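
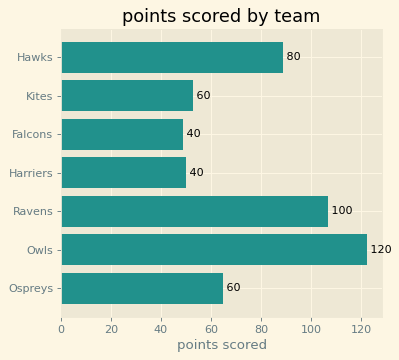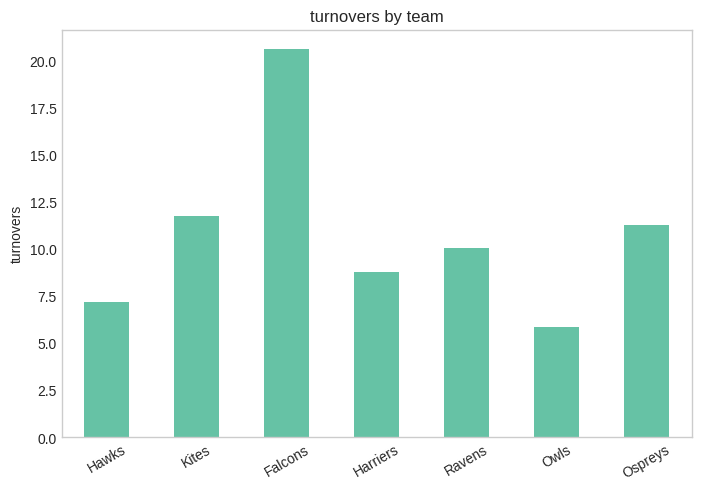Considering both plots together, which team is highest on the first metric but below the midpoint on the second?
Chart 2 median turnovers ≈ 10; below-median teams: Hawks, Harriers, Owls. Among those, Owls has the highest points scored (≈ 120).

Owls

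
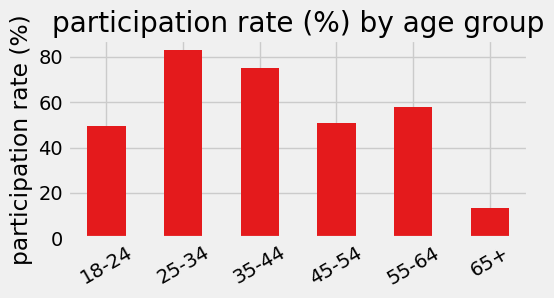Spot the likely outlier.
65+

65+ ≈ 10; the rest sit between ≈ 50 and ≈ 80.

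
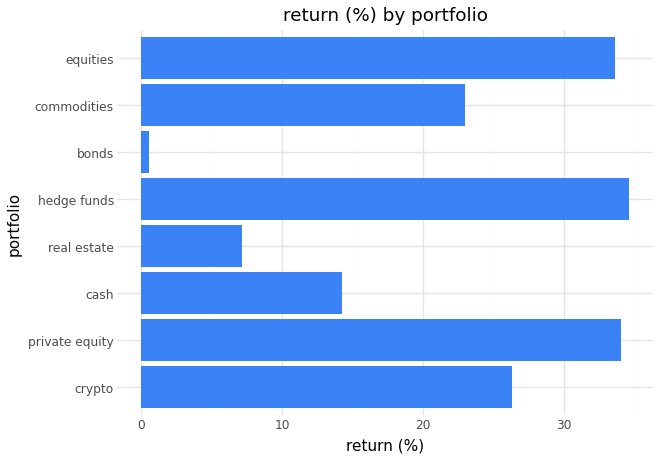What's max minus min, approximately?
Max hedge funds ≈ 35, min bonds ≈ 0; range ≈ 35.

≈ 35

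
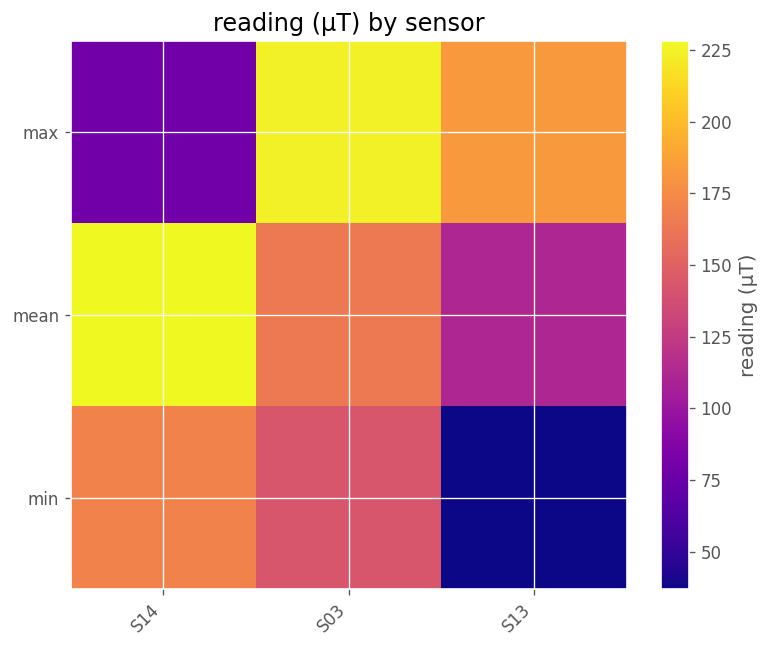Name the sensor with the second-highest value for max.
Top 3 for max: S03 ≈ 220, S13 ≈ 180, S14 ≈ 80.

S13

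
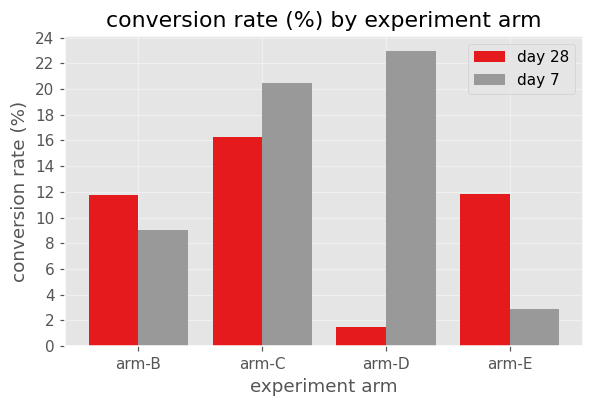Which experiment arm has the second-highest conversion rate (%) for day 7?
Top 3 for day 7: arm-D ≈ 22, arm-C ≈ 20, arm-B ≈ 10.

arm-C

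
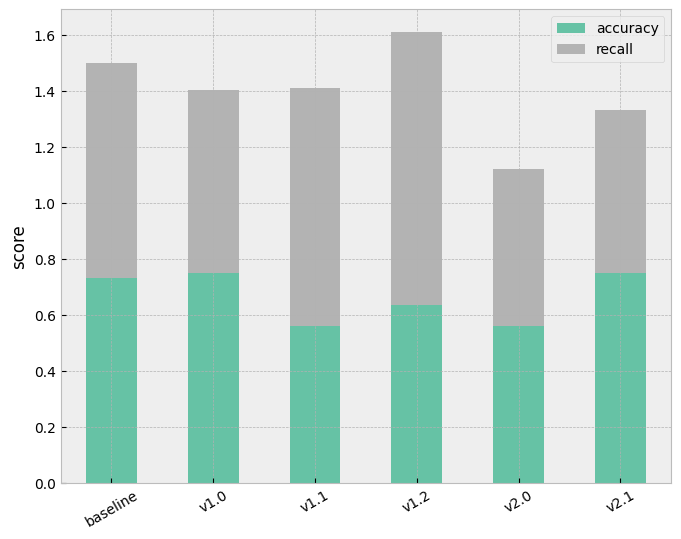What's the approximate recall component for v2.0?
recall top ≈ 1.2, bottom ≈ 0.6; segment ≈ 0.6.

≈ 0.6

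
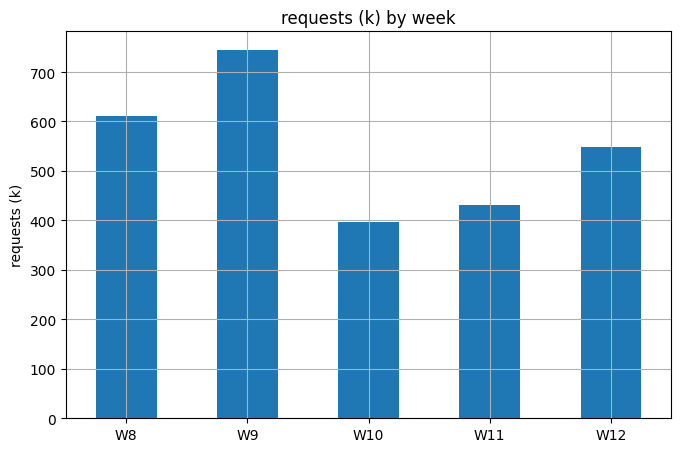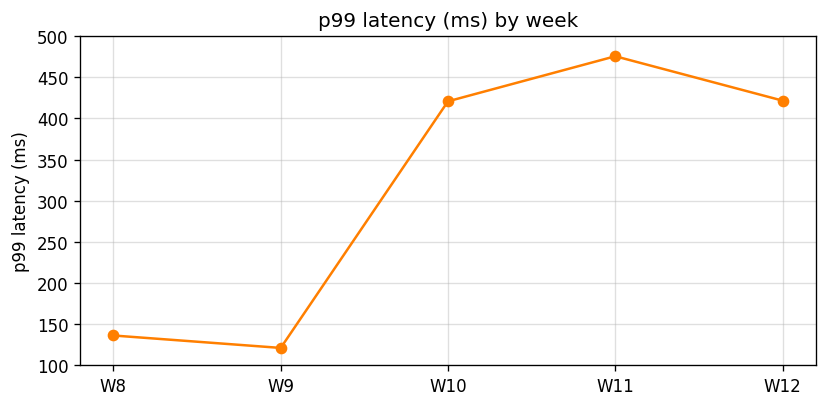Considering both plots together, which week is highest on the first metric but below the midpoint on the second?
Chart 2 median p99 latency (ms) ≈ 400; below-median weeks: W8, W9. Among those, W9 has the highest requests (k) (≈ 700).

W9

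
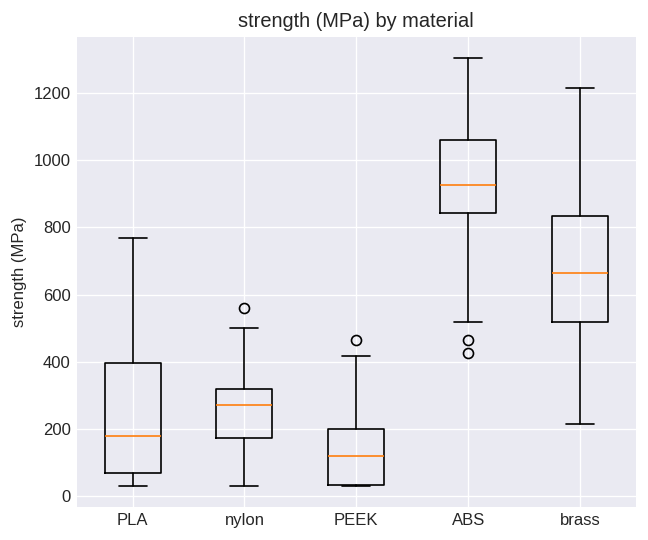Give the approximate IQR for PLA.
≈ 300

Q3 ≈ 400, Q1 ≈ 100; IQR ≈ 300.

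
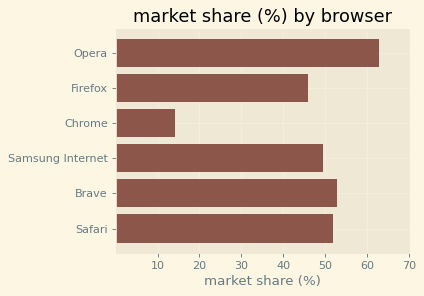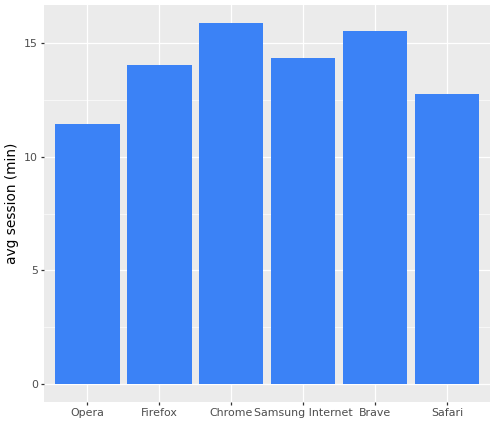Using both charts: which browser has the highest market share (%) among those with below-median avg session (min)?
Chart 2 median avg session (min) ≈ 14; below-median browsers: Opera, Firefox, Safari. Among those, Opera has the highest market share (%) (≈ 60).

Opera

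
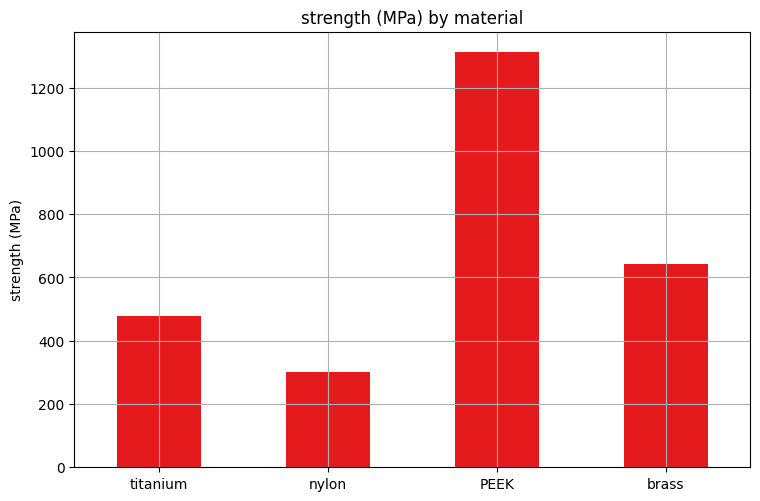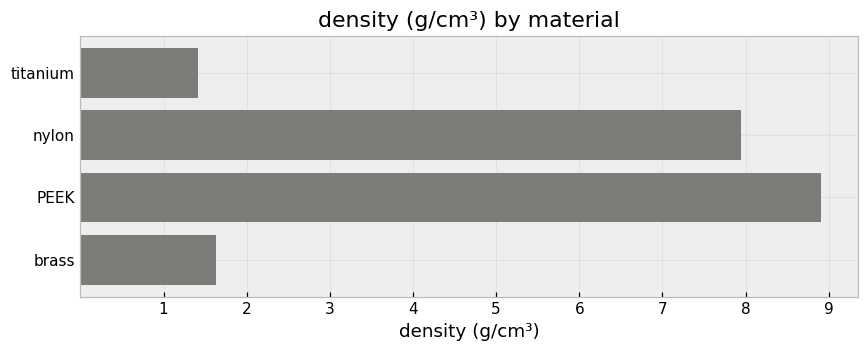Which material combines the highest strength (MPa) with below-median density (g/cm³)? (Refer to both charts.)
Chart 2 median density (g/cm³) ≈ 5; below-median materials: titanium, brass. Among those, brass has the highest strength (MPa) (≈ 600).

brass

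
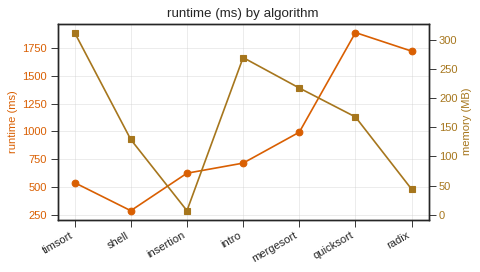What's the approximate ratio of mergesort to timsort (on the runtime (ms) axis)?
≈ 1.67×

mergesort ≈ 1000, timsort ≈ 600; 1000/600 ≈ 1.67.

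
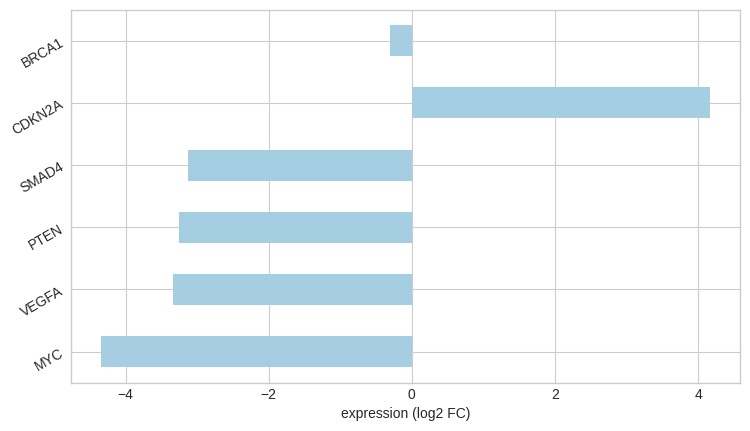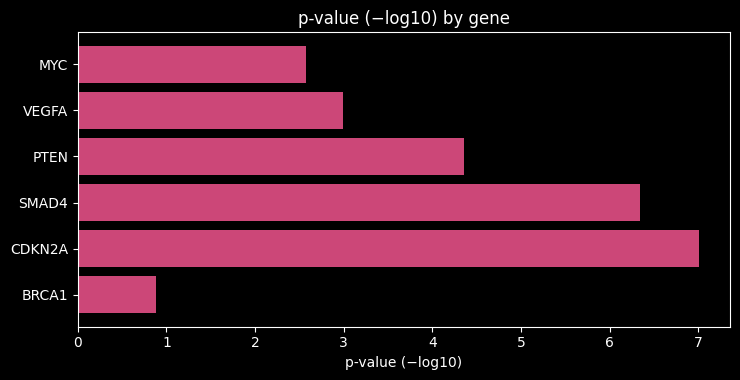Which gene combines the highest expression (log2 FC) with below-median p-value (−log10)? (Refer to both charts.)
Chart 2 median p-value (−log10) ≈ 4; below-median genes: MYC, VEGFA, BRCA1. Among those, BRCA1 has the highest expression (log2 FC) (≈ -0.5).

BRCA1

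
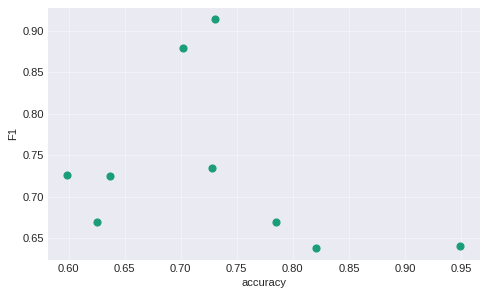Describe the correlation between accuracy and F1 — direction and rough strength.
negative, weak

Points are negatively correlated; weak (|r| ≈ 0.3).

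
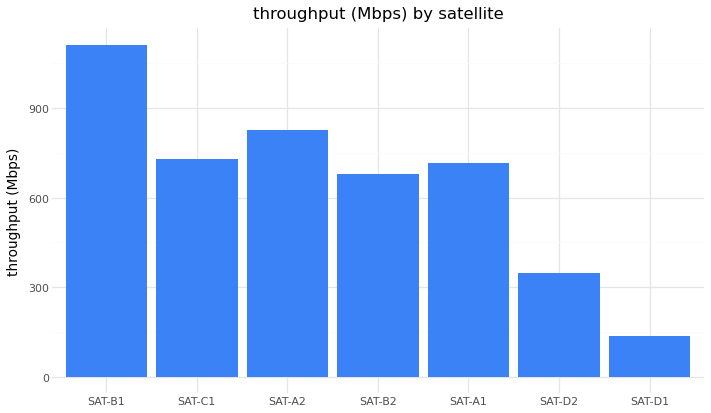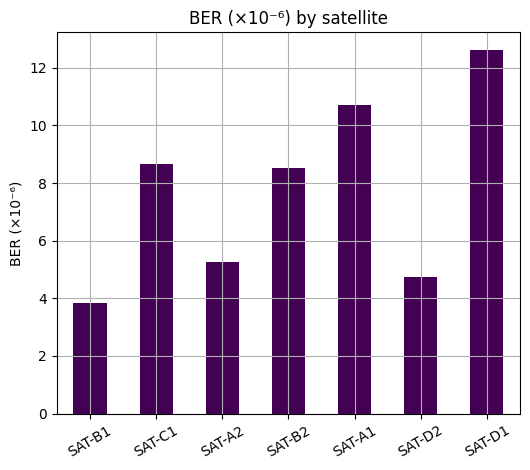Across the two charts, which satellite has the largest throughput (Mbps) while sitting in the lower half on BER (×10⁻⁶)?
Chart 2 median BER (×10⁻⁶) ≈ 8; below-median satellites: SAT-B1, SAT-A2, SAT-D2. Among those, SAT-B1 has the highest throughput (Mbps) (≈ 1200).

SAT-B1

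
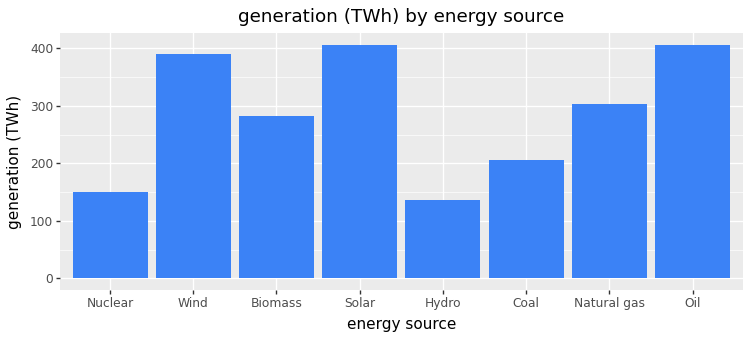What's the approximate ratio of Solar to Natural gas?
Solar ≈ 400, Natural gas ≈ 300; 400/300 ≈ 1.33.

≈ 1.33×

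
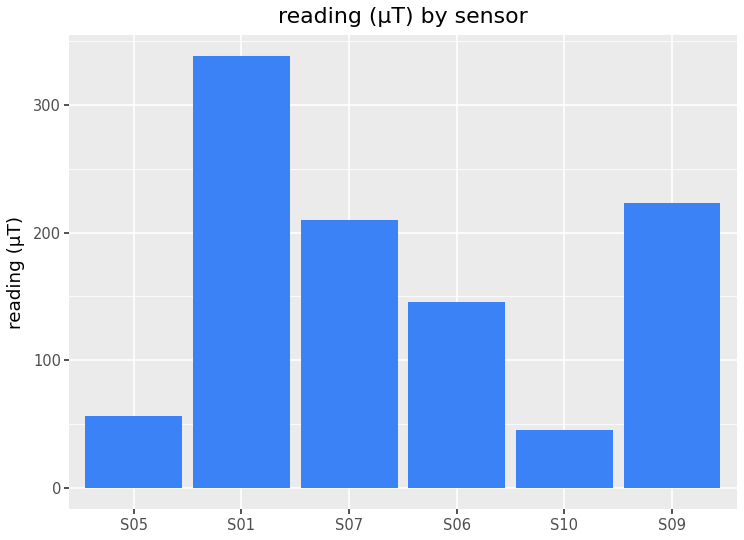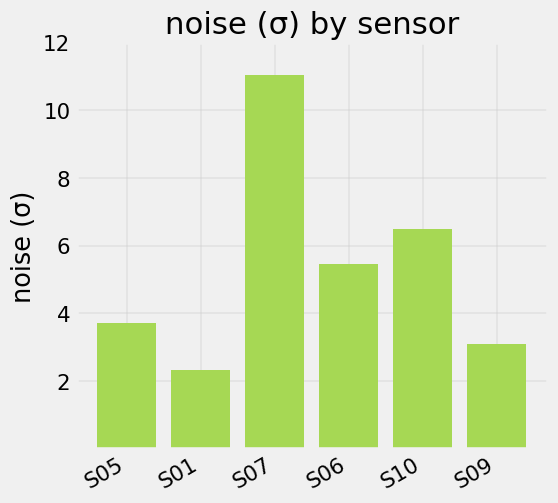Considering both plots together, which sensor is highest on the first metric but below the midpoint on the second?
S01

Chart 2 median noise (σ) ≈ 4; below-median sensors: S05, S01, S09. Among those, S01 has the highest reading (µT) (≈ 350).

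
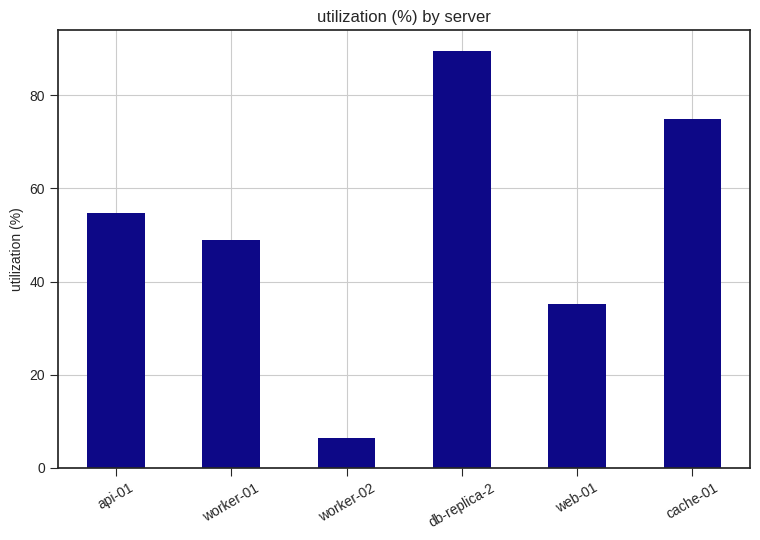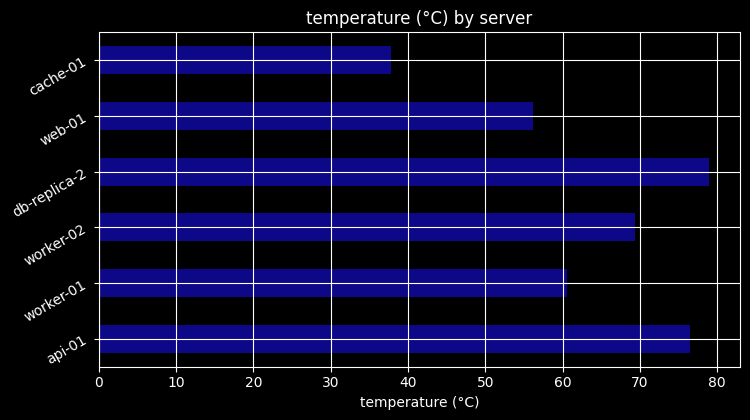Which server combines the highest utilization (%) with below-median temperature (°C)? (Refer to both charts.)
Chart 2 median temperature (°C) ≈ 60; below-median servers: worker-01, web-01, cache-01. Among those, cache-01 has the highest utilization (%) (≈ 70).

cache-01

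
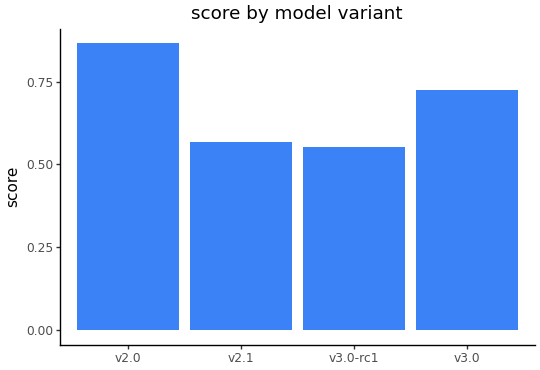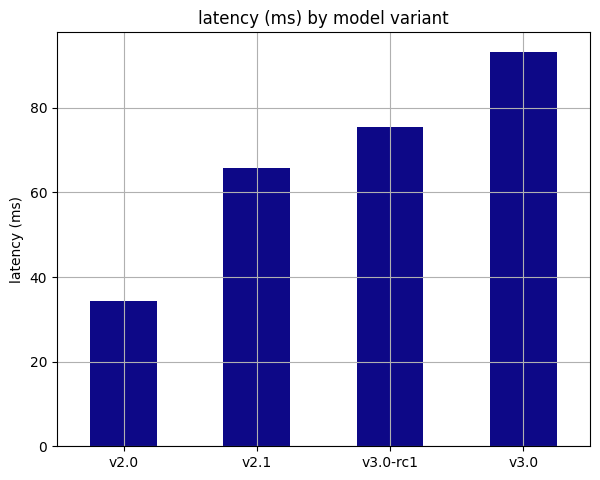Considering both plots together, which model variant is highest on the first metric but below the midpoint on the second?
v2.0

Chart 2 median latency (ms) ≈ 70; below-median model variants: v2.0, v2.1. Among those, v2.0 has the highest score (≈ 0.9).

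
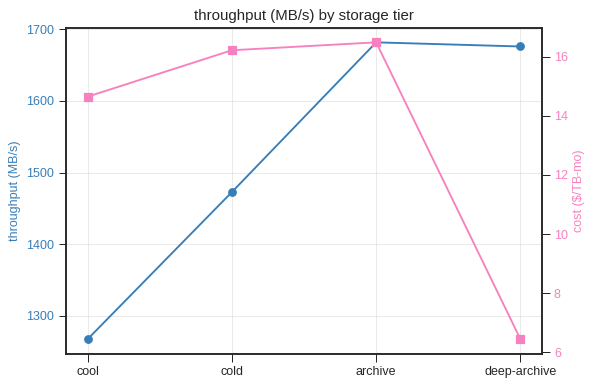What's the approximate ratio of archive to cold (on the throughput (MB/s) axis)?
≈ 1.17×

archive ≈ 1700, cold ≈ 1450; 1700/1450 ≈ 1.17.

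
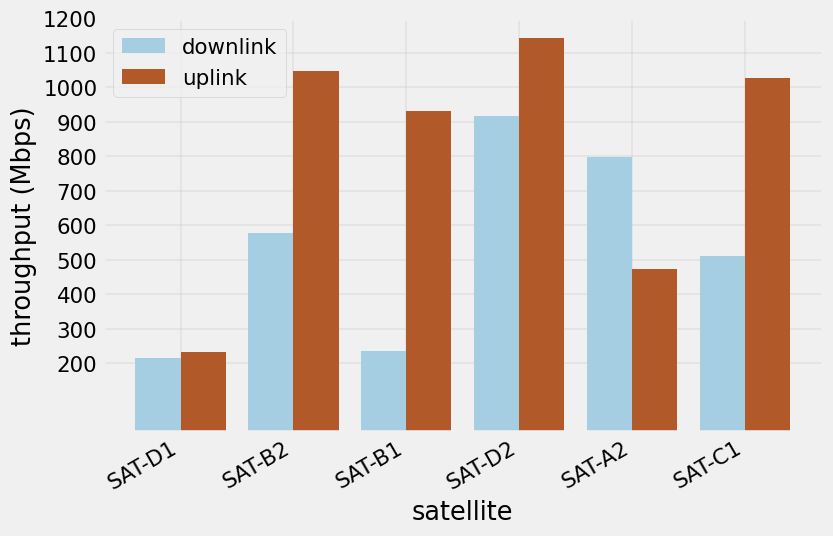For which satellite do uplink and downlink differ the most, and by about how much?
SAT-B1, ≈ 700 Mbps

SAT-B1: uplink ≈ 900, downlink ≈ 200 → gap ≈ 700. Next-largest (SAT-C1) is only ≈ 500.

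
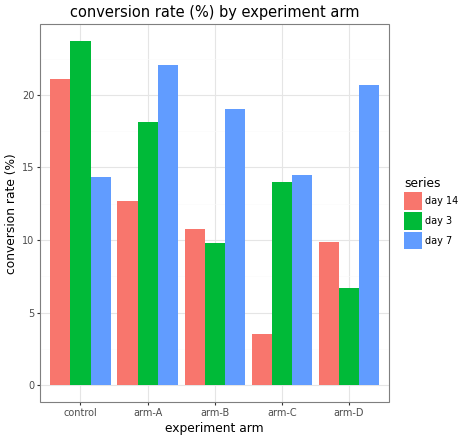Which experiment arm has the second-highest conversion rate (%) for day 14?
Top 3 for day 14: control ≈ 22, arm-A ≈ 12, arm-B ≈ 10.

arm-A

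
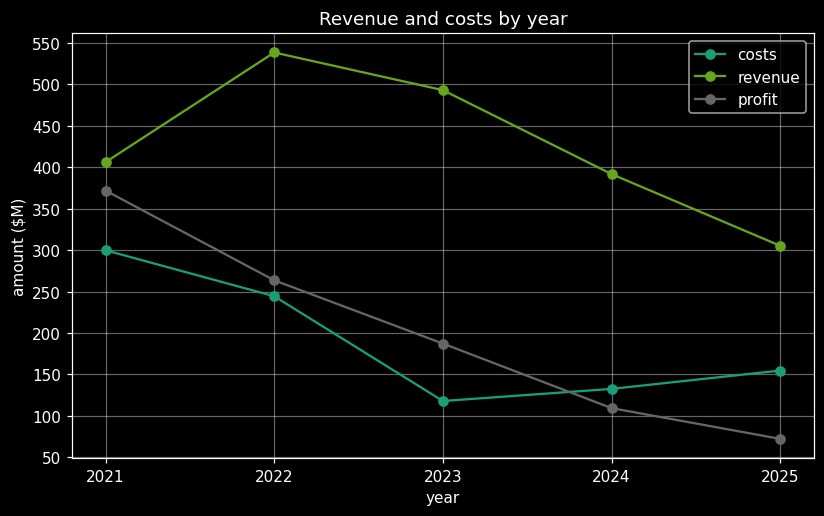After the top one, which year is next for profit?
2022

Top 3 for profit: 2021 ≈ 350, 2022 ≈ 250, 2023 ≈ 200.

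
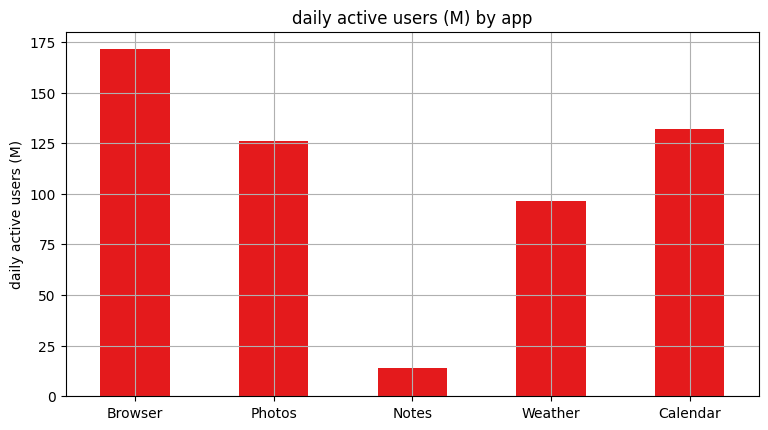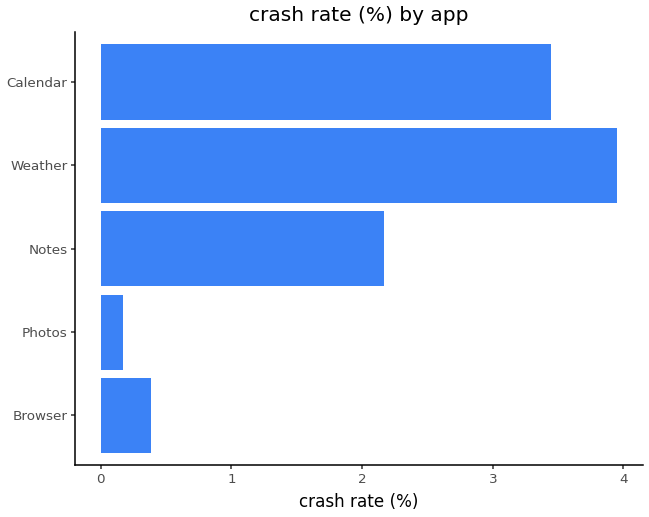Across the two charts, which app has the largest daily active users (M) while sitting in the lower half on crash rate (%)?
Chart 2 median crash rate (%) ≈ 2; below-median apps: Browser, Photos. Among those, Browser has the highest daily active users (M) (≈ 180).

Browser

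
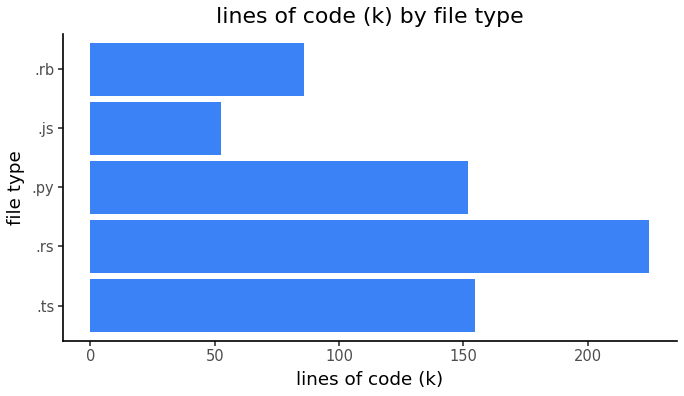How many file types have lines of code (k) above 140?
3

Above 140: .ts, .rs, .py.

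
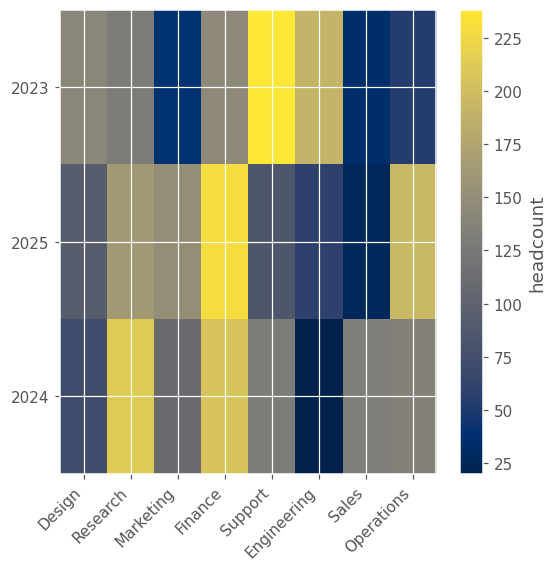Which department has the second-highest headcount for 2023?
Top 3 for 2023: Support ≈ 240, Engineering ≈ 200, Finance ≈ 140.

Engineering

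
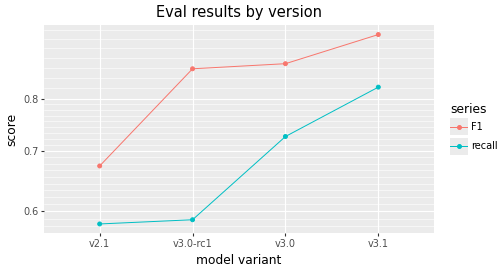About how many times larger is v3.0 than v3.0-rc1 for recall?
≈ 1.25×

v3.0 ≈ 0.75, v3.0-rc1 ≈ 0.60; 0.75/0.60 ≈ 1.25.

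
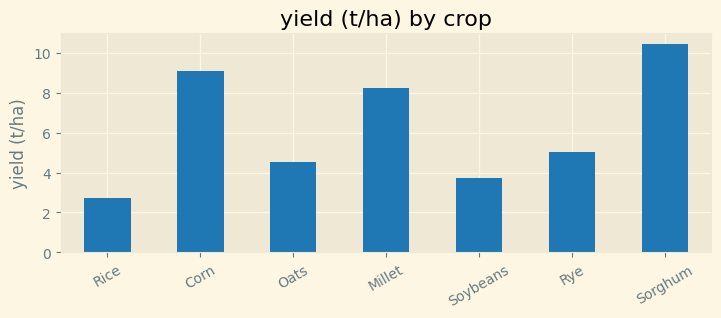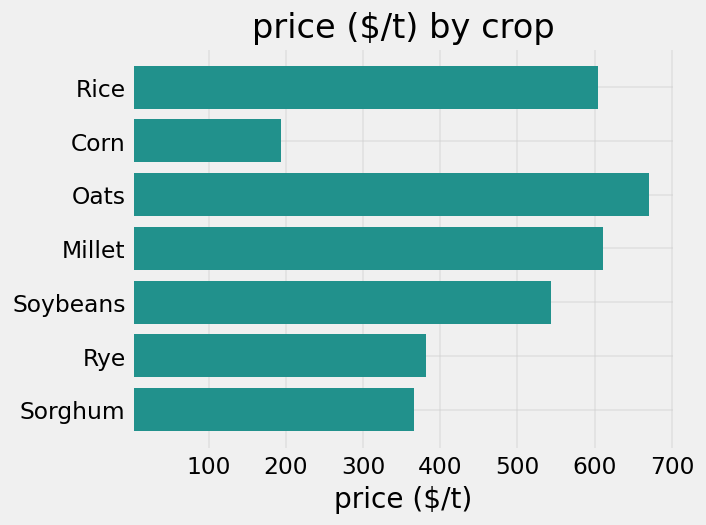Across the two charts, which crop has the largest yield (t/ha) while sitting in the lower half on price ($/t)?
Sorghum

Chart 2 median price ($/t) ≈ 500; below-median crops: Corn, Rye, Sorghum. Among those, Sorghum has the highest yield (t/ha) (≈ 10).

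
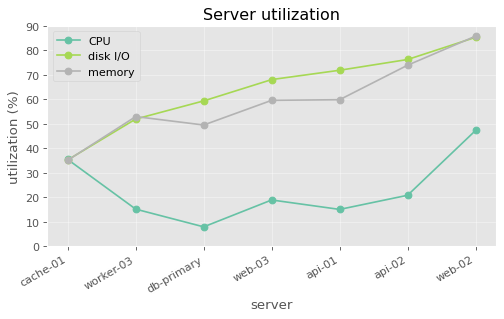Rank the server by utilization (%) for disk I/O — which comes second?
Top 3 for disk I/O: web-02 ≈ 90, api-02 ≈ 80, api-01 ≈ 70.

api-02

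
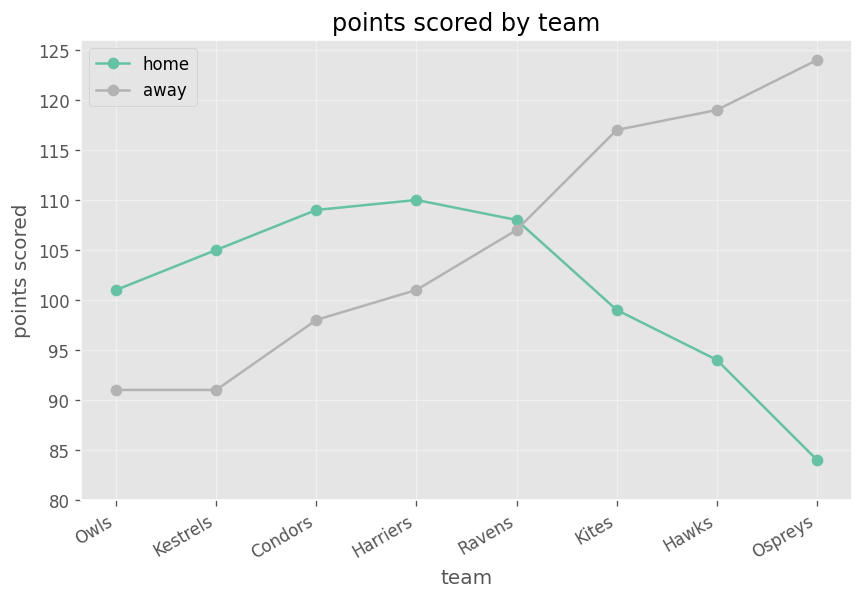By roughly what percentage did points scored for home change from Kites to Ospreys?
≈ -15%

Kites ≈ 100, Ospreys ≈ 85; (85 − 100) / 100 ≈ -15%.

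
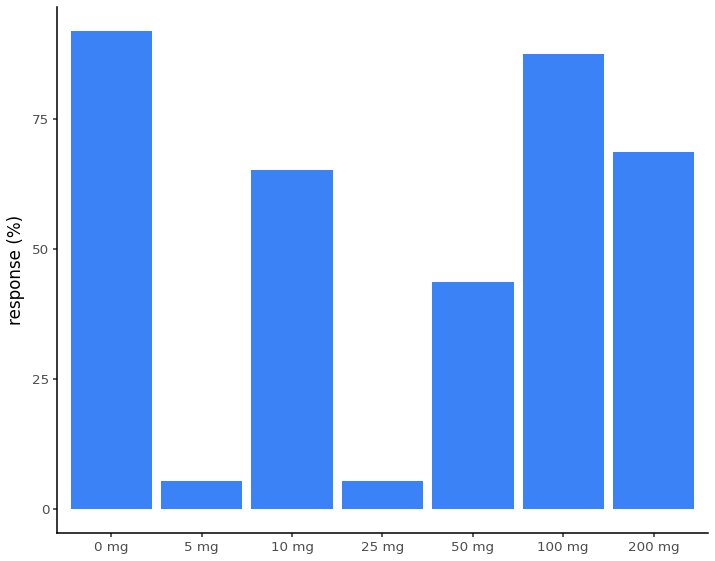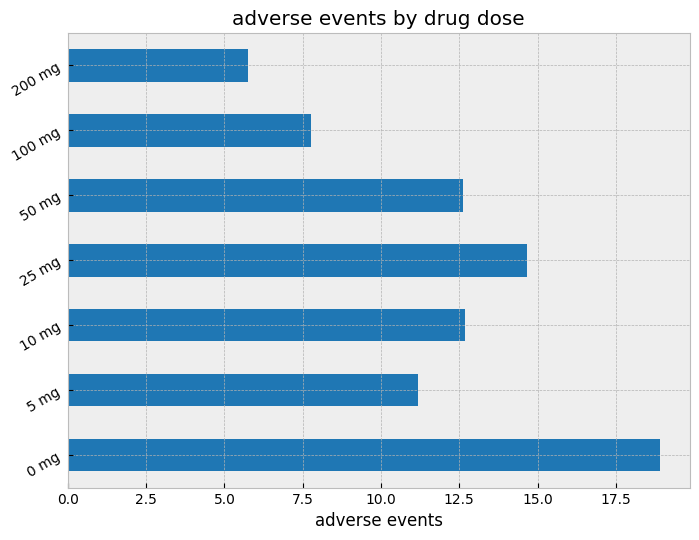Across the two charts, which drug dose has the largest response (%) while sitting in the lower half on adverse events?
100 mg

Chart 2 median adverse events ≈ 12; below-median drug doses: 5 mg, 100 mg, 200 mg. Among those, 100 mg has the highest response (%) (≈ 90).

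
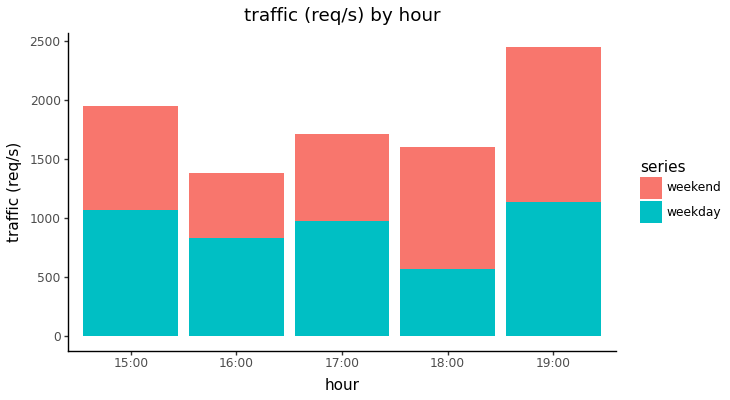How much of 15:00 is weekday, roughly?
≈ 1000

weekday top ≈ 1000, bottom ≈ 0; segment ≈ 1000.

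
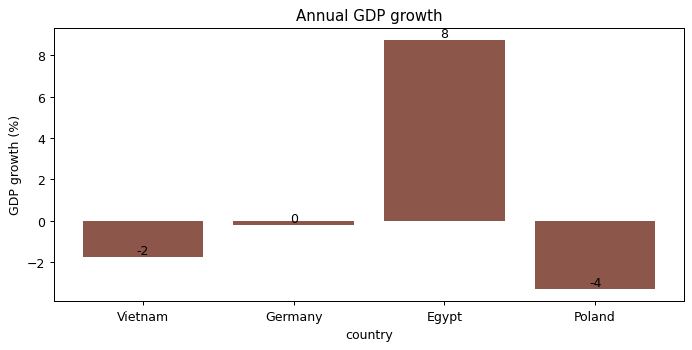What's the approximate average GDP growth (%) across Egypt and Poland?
(8 + -4) / 2 ≈ 2.

≈ 2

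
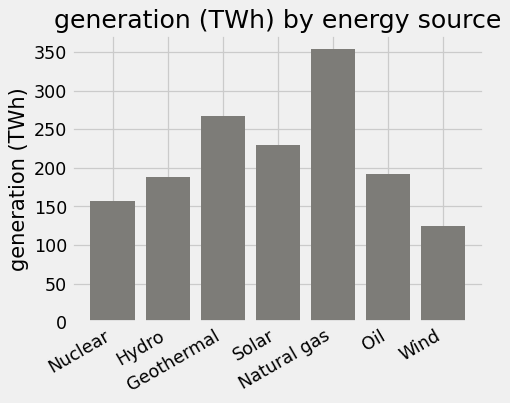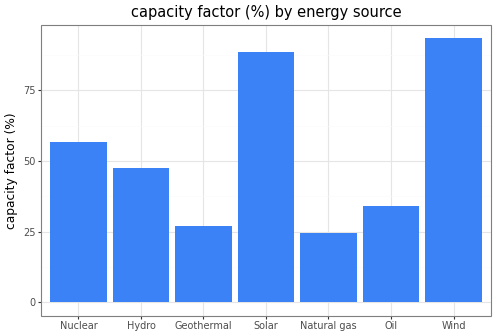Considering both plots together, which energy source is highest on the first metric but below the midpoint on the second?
Chart 2 median capacity factor (%) ≈ 50; below-median energy sources: Geothermal, Natural gas, Oil. Among those, Natural gas has the highest generation (TWh) (≈ 350).

Natural gas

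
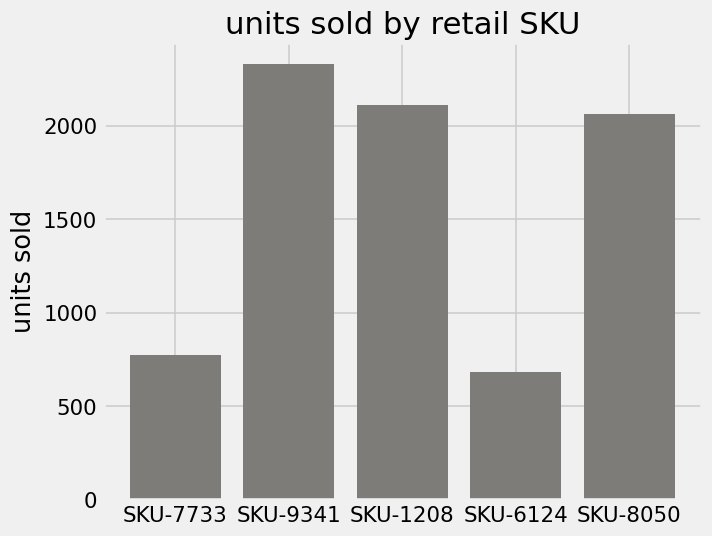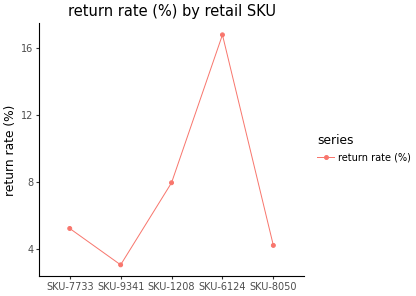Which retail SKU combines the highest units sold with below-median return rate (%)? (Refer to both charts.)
SKU-9341

Chart 2 median return rate (%) ≈ 6; below-median retail SKUs: SKU-9341, SKU-8050. Among those, SKU-9341 has the highest units sold (≈ 2500).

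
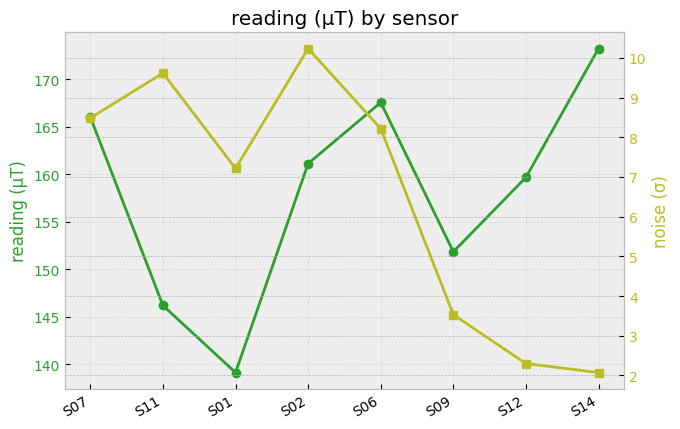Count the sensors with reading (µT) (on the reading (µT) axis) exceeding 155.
5

Above 155: S07, S02, S06, S12, S14.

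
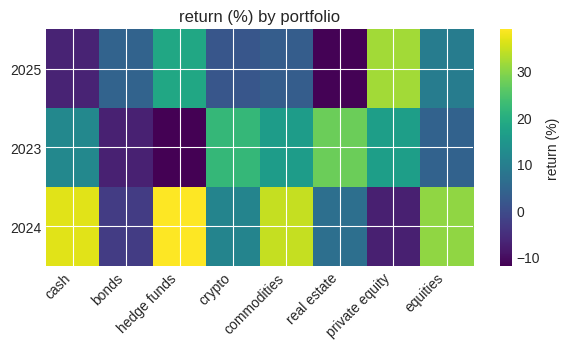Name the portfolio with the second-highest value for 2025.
hedge funds

Top 3 for 2025: private equity ≈ 30, hedge funds ≈ 20, equities ≈ 10.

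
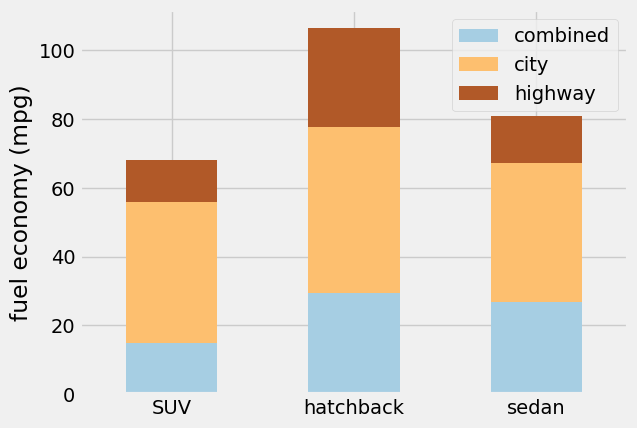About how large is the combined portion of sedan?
≈ 30

combined top ≈ 30, bottom ≈ 0; segment ≈ 30.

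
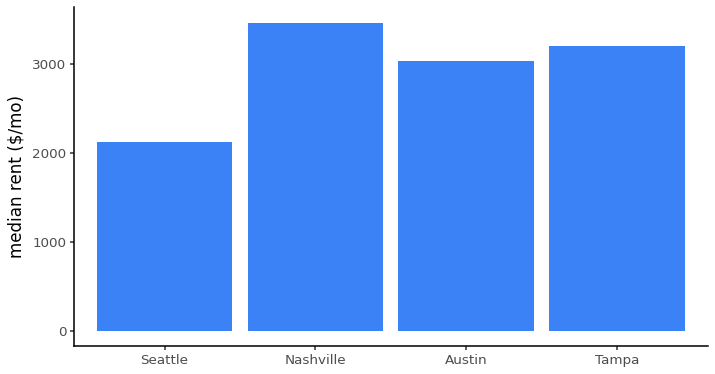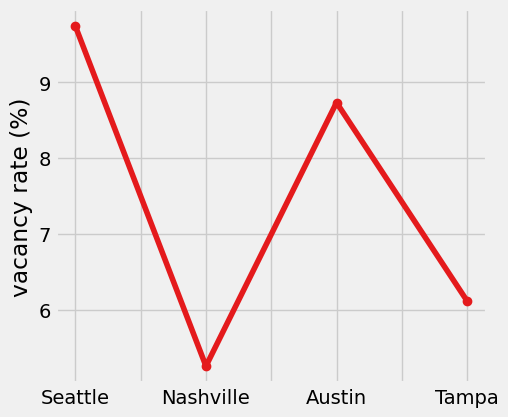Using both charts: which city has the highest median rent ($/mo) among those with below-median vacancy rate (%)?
Chart 2 median vacancy rate (%) ≈ 7; below-median cities: Nashville, Tampa. Among those, Nashville has the highest median rent ($/mo) (≈ 3500).

Nashville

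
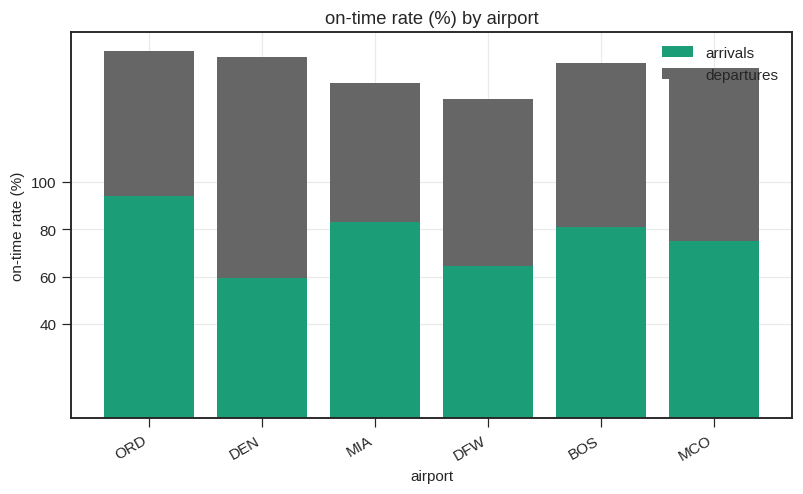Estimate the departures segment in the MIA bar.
departures top ≈ 140, bottom ≈ 80; segment ≈ 60.

≈ 60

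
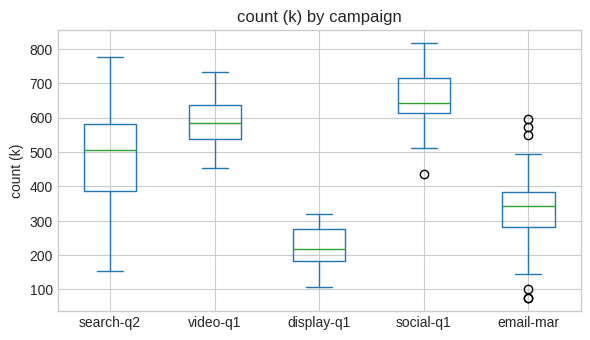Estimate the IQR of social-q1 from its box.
Q3 ≈ 700, Q1 ≈ 600; IQR ≈ 100.

≈ 100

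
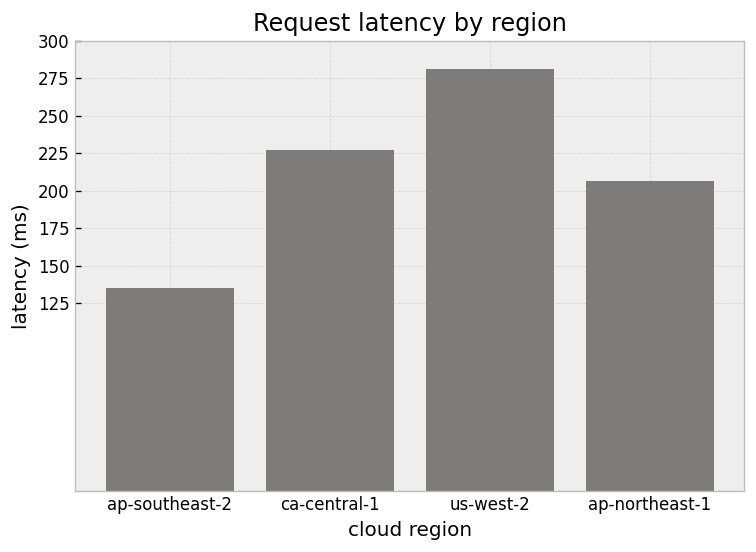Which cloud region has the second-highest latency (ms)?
ca-central-1

Top 3: us-west-2 ≈ 275, ca-central-1 ≈ 225, ap-northeast-1 ≈ 200.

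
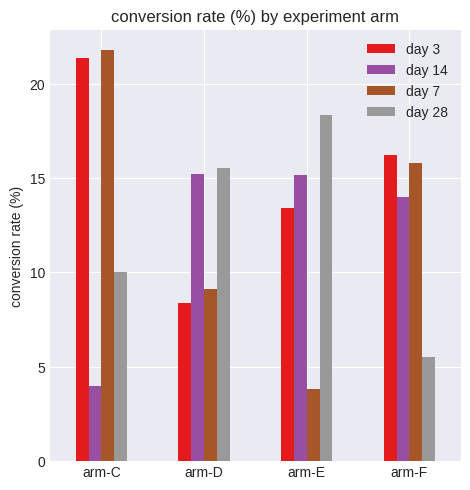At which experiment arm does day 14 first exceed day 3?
arm-C: day 14 ≈ 4 vs day 3 ≈ 22 (not yet); arm-D: day 14 ≈ 16 vs day 3 ≈ 8 (first crossover).

arm-D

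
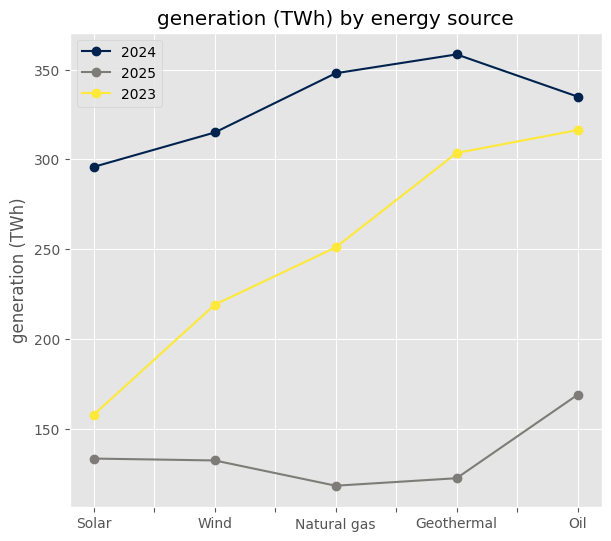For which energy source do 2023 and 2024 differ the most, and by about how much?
Solar, ≈ 150 TWh

Solar: 2023 ≈ 150, 2024 ≈ 300 → gap ≈ 150. Next-largest (Natural gas) is only ≈ 100.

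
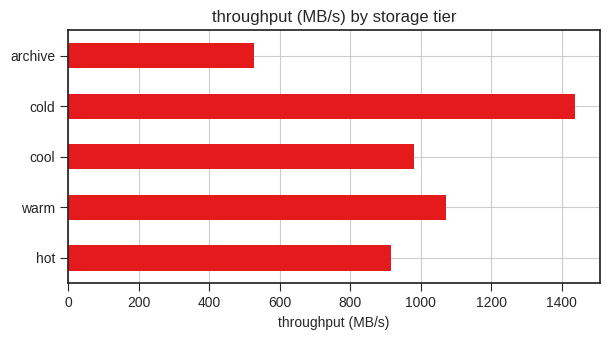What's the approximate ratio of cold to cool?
≈ 1.4×

cold ≈ 1400, cool ≈ 1000; 1400/1000 ≈ 1.4.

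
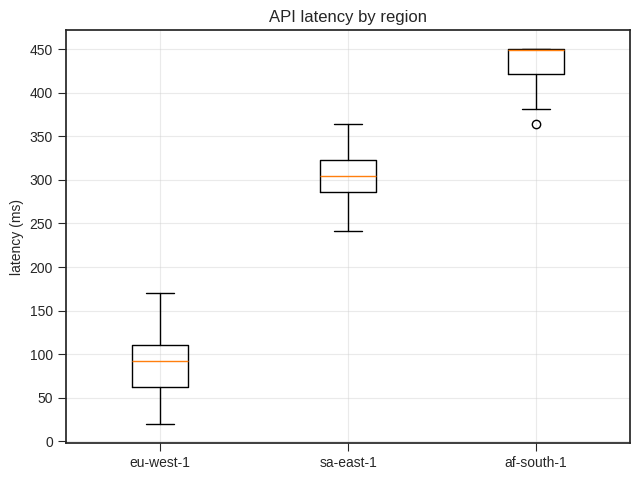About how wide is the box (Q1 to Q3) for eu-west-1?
≈ 50

Q3 ≈ 100, Q1 ≈ 50; IQR ≈ 50.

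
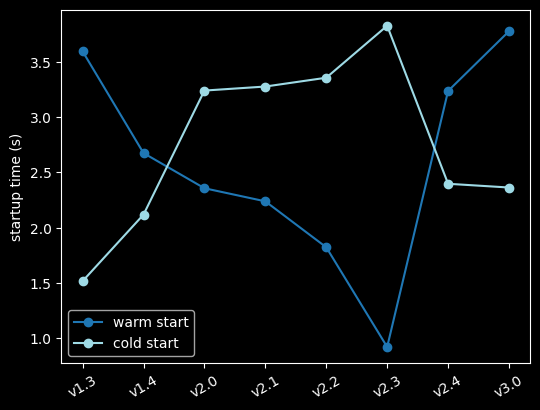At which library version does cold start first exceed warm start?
v2.0

v1.4: cold start ≈ 2.0 vs warm start ≈ 2.5 (not yet); v2.0: cold start ≈ 3.0 vs warm start ≈ 2.5 (first crossover).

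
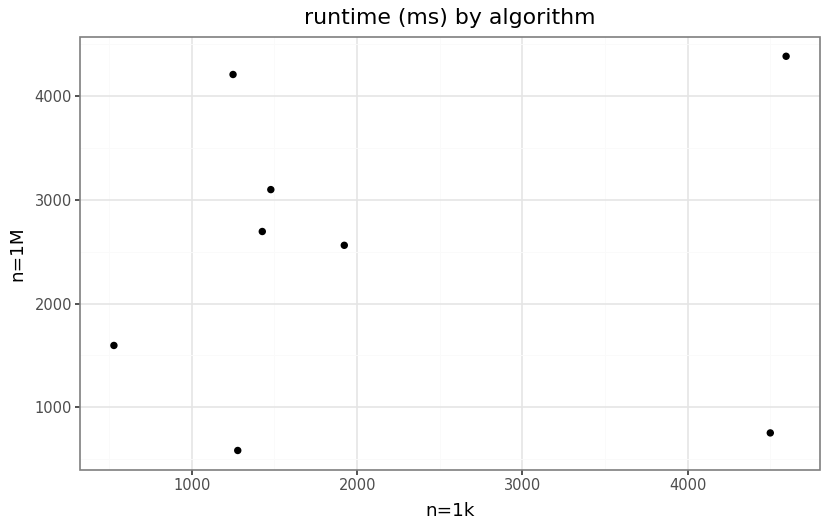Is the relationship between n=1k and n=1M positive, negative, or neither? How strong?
no clear correlation

Points are roughly uncorrelated; weak (|r| ≈ 0.1).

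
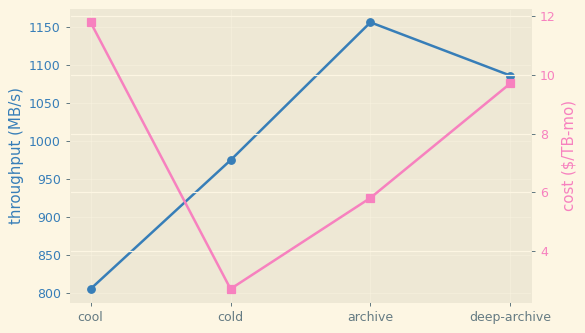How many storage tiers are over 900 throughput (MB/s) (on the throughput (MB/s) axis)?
Above 900: cold, archive, deep-archive.

3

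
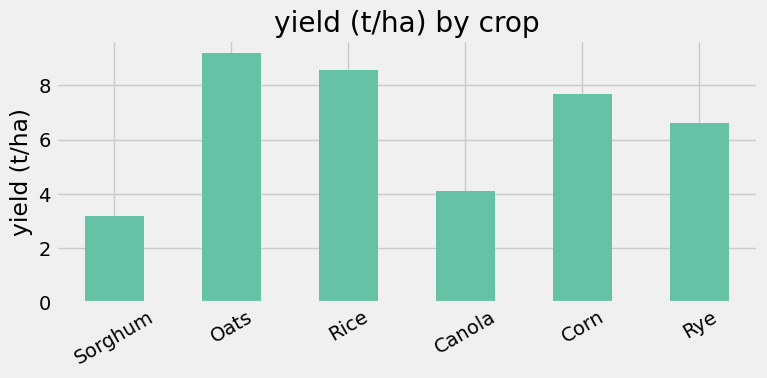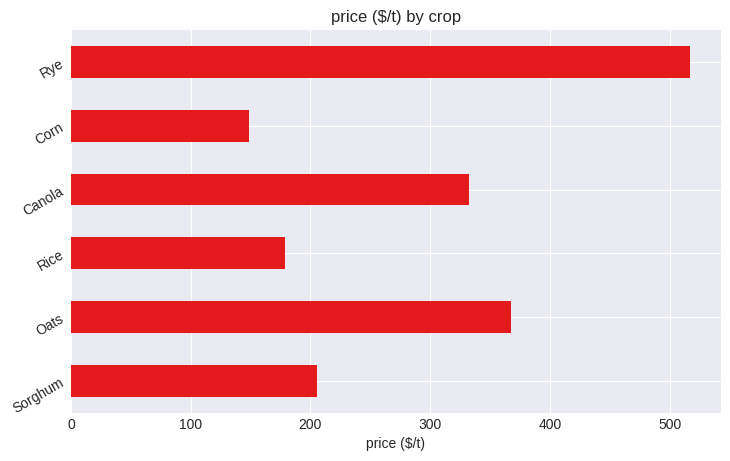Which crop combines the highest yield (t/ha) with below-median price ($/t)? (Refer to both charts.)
Chart 2 median price ($/t) ≈ 250; below-median crops: Sorghum, Rice, Corn. Among those, Rice has the highest yield (t/ha) (≈ 9).

Rice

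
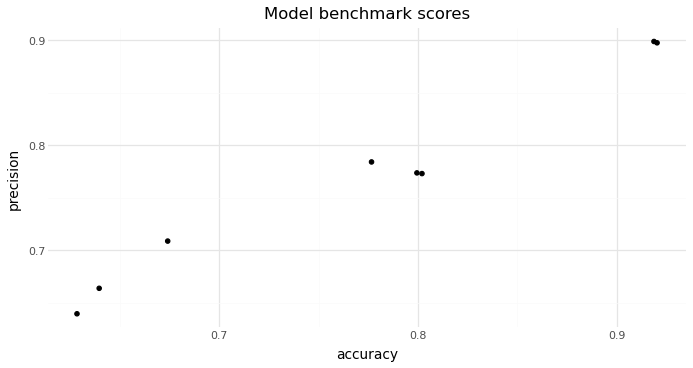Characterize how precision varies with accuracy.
Points are positively correlated; strong (|r| ≈ 1.0).

positive, strong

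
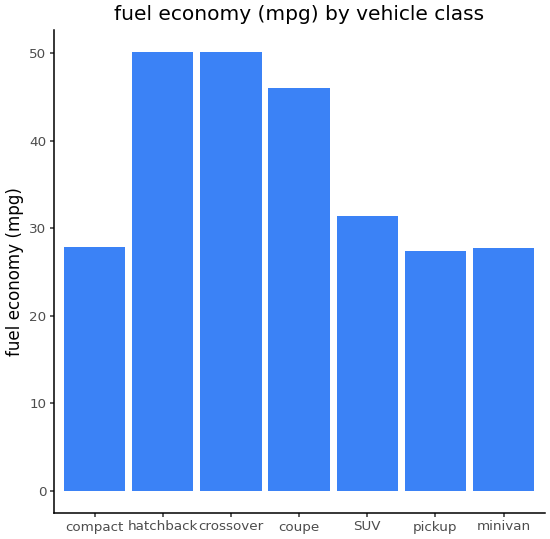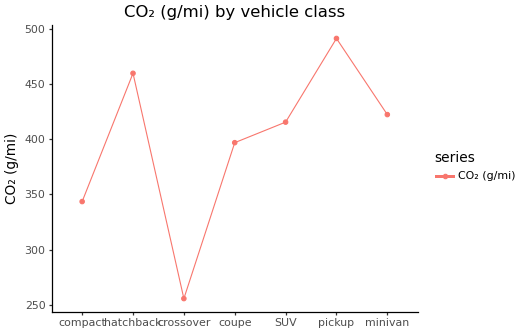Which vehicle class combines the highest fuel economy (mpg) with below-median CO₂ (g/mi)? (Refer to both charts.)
Chart 2 median CO₂ (g/mi) ≈ 400; below-median vehicle classes: compact, crossover, coupe. Among those, crossover has the highest fuel economy (mpg) (≈ 50).

crossover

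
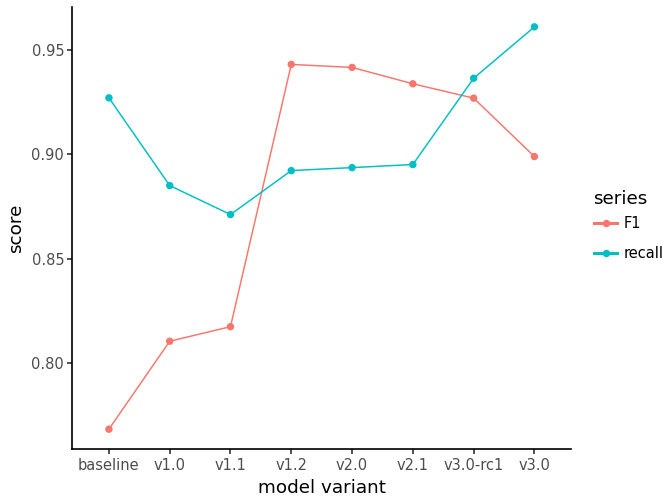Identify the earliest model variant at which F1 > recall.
v1.1: F1 ≈ 0.82 vs recall ≈ 0.88 (not yet); v1.2: F1 ≈ 0.94 vs recall ≈ 0.90 (first crossover).

v1.2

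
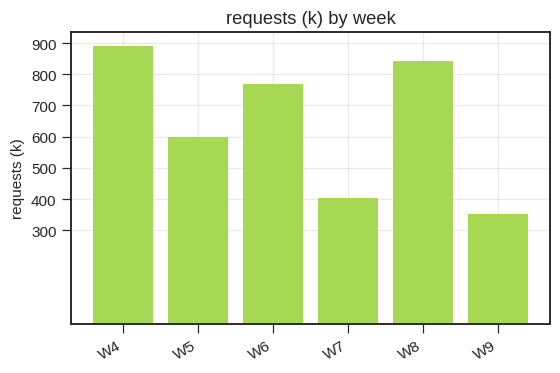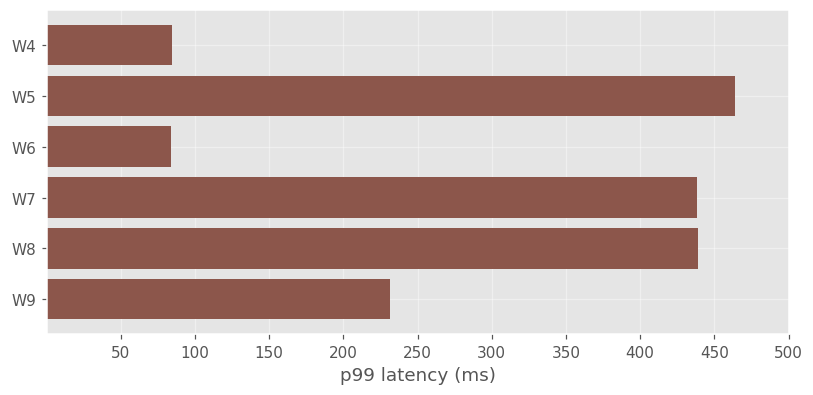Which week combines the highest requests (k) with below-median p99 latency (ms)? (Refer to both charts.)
W4

Chart 2 median p99 latency (ms) ≈ 350; below-median weeks: W4, W6, W9. Among those, W4 has the highest requests (k) (≈ 900).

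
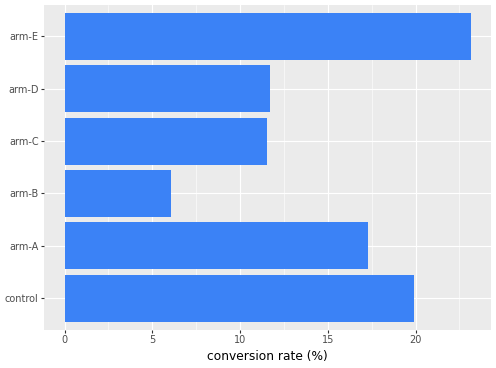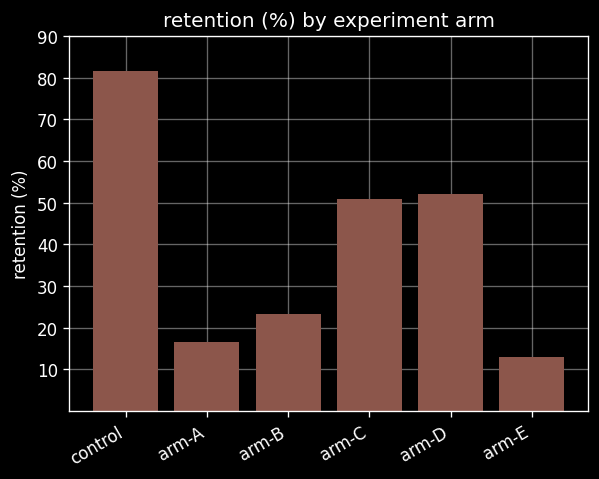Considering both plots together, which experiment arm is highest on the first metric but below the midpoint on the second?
Chart 2 median retention (%) ≈ 40; below-median experiment arms: arm-A, arm-B, arm-E. Among those, arm-E has the highest conversion rate (%) (≈ 25).

arm-E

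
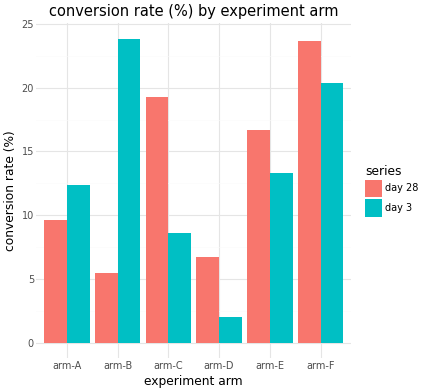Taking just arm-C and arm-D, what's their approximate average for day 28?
≈ 13

(20 + 6) / 2 ≈ 13.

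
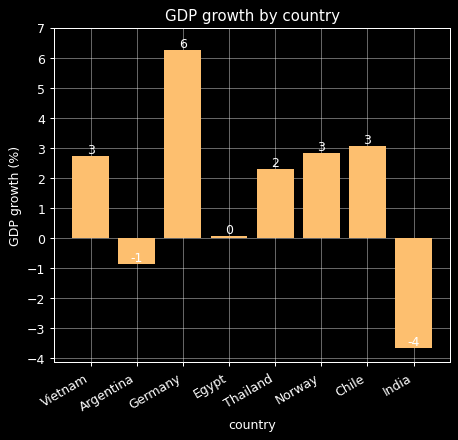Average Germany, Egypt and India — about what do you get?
≈ 1

(6 + 0 + -4) / 3 ≈ 1.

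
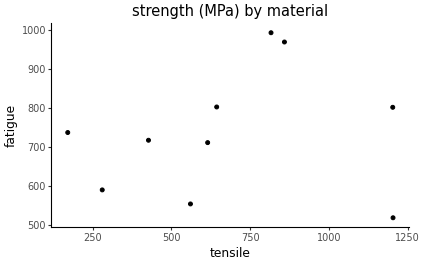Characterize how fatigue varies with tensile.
Points are roughly uncorrelated; weak (|r| ≈ 0.2).

no clear correlation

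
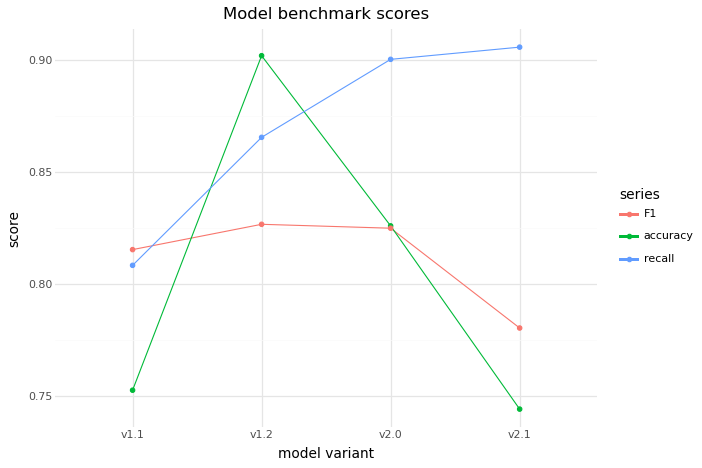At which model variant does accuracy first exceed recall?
v1.1: accuracy ≈ 0.76 vs recall ≈ 0.80 (not yet); v1.2: accuracy ≈ 0.90 vs recall ≈ 0.86 (first crossover).

v1.2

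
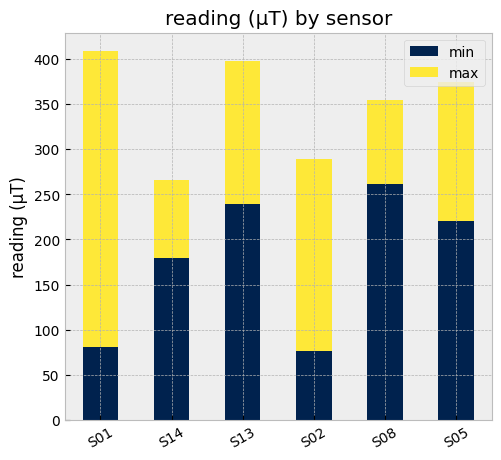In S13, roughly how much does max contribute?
max top ≈ 400, bottom ≈ 250; segment ≈ 150.

≈ 150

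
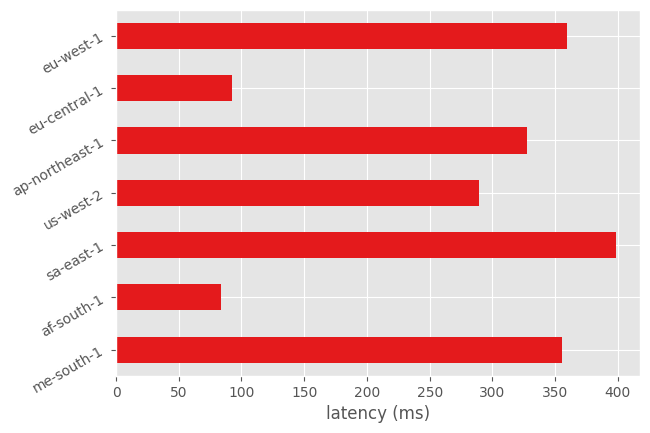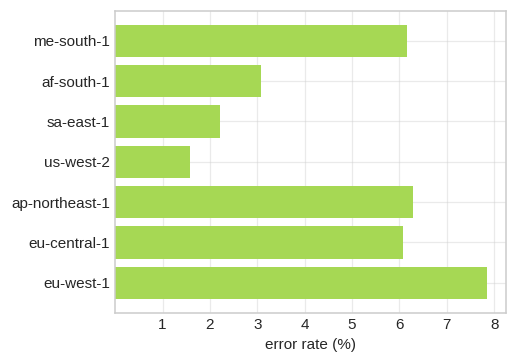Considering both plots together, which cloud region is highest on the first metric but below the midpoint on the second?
sa-east-1

Chart 2 median error rate (%) ≈ 6; below-median cloud regions: af-south-1, sa-east-1, us-west-2. Among those, sa-east-1 has the highest latency (ms) (≈ 400).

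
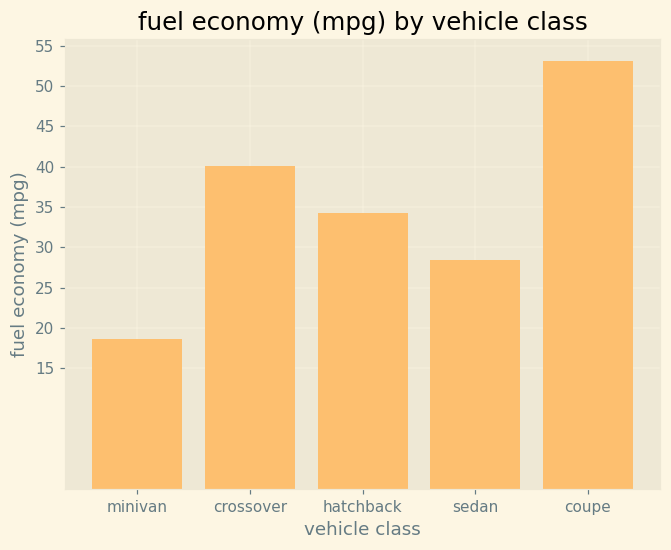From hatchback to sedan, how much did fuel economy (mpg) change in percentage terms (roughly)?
≈ -14.3%

hatchback ≈ 35, sedan ≈ 30; (30 − 35) / 35 ≈ -14.3%.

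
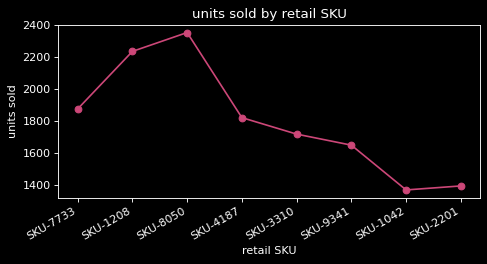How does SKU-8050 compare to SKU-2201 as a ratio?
SKU-8050 ≈ 2400, SKU-2201 ≈ 1400; 2400/1400 ≈ 1.71.

≈ 1.71×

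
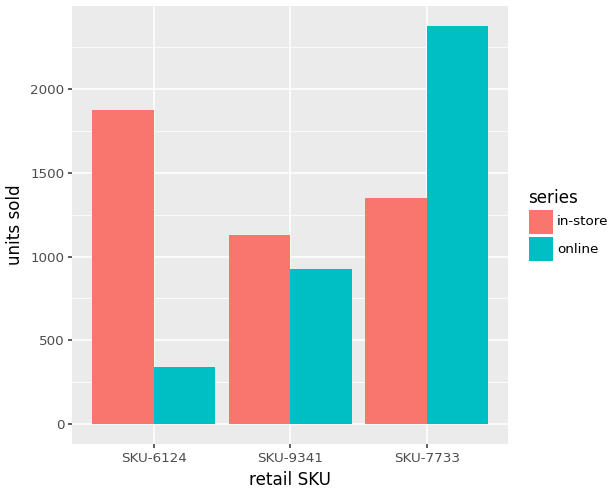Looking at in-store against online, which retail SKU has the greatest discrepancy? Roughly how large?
SKU-6124: in-store ≈ 1800, online ≈ 400 → gap ≈ 1400. Next-largest (SKU-7733) is only ≈ 1000.

SKU-6124, ≈ 1400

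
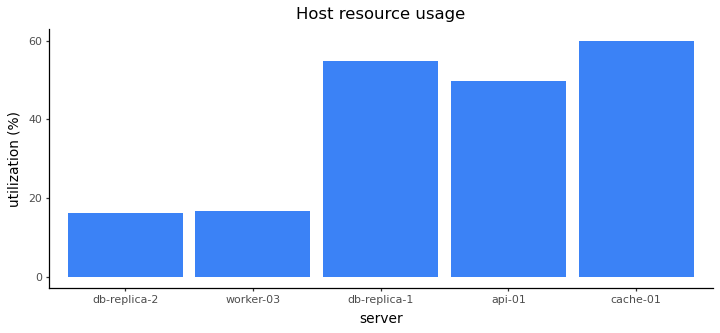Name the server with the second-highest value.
Top 3: cache-01 ≈ 60, db-replica-1 ≈ 55, api-01 ≈ 50.

db-replica-1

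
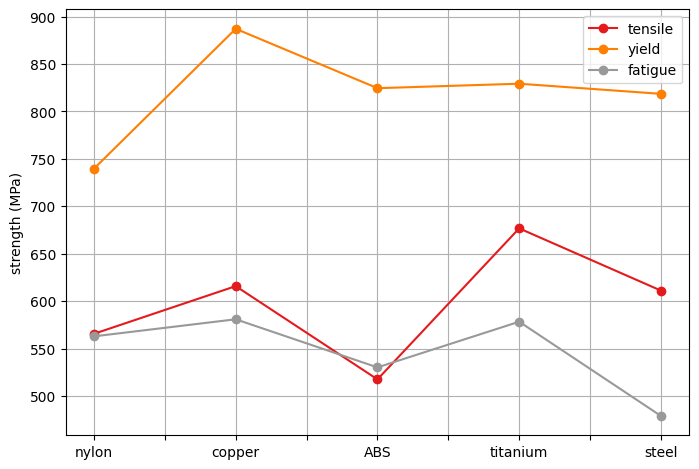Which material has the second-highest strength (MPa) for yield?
Top 3 for yield: copper ≈ 900, titanium ≈ 850, ABS ≈ 800.

titanium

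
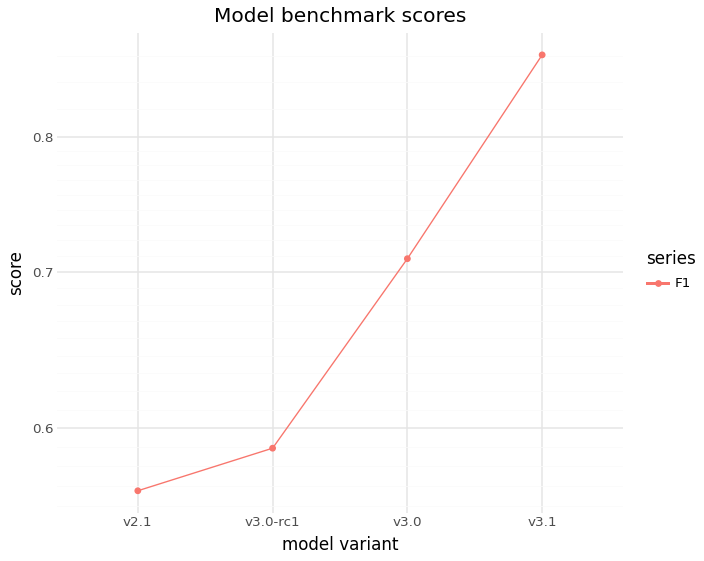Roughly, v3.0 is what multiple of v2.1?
v3.0 ≈ 0.70, v2.1 ≈ 0.55; 0.70/0.55 ≈ 1.27.

≈ 1.27×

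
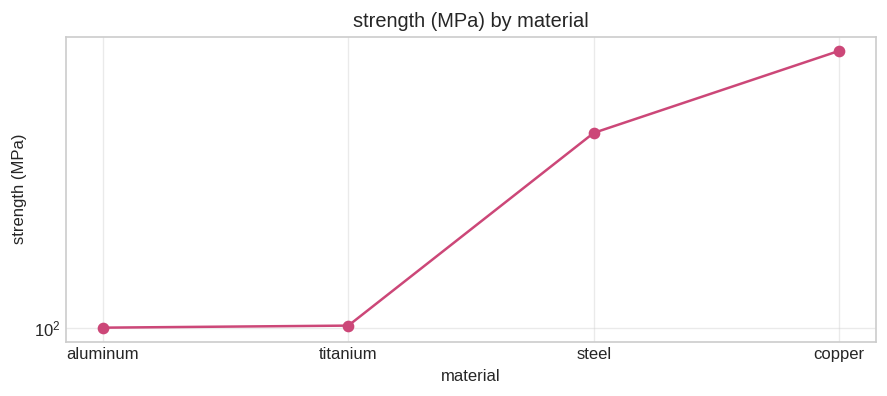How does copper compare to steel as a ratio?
≈ 1.8×

copper ≈ 900, steel ≈ 500; 900/500 ≈ 1.8.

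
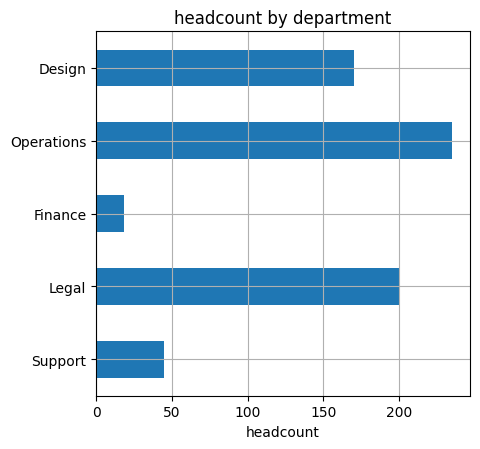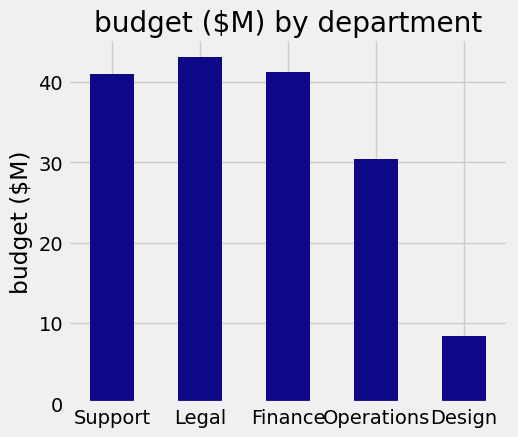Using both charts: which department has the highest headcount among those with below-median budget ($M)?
Chart 2 median budget ($M) ≈ 40; below-median departments: Operations, Design. Among those, Operations has the highest headcount (≈ 225).

Operations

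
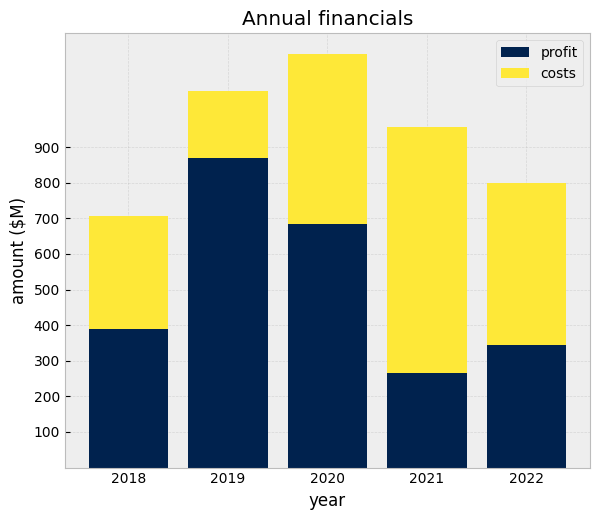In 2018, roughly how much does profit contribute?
profit top ≈ 400, bottom ≈ 0; segment ≈ 400.

≈ 400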